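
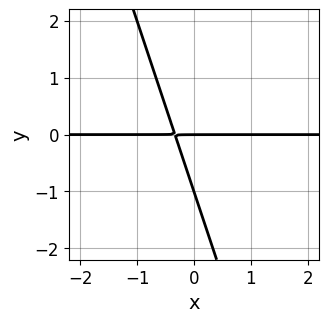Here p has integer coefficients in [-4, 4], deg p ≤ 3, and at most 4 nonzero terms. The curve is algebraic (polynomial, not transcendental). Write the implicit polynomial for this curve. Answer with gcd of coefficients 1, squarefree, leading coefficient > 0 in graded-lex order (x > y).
First, deg p = 2. The shape is more complex than any degree-1 curve.
Then, against the integer gridlines: the visible x-axis segment lies entirely on the curve; among the integer gridlines, it crosses the y-axis at y ∈ {-1, 0}.
Finally, solving for integer coefficients yields p as stated.

3*x*y + y^2 + y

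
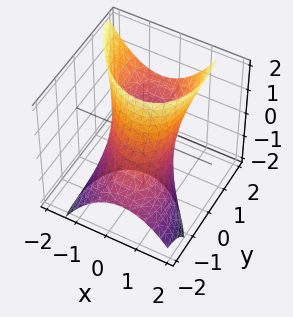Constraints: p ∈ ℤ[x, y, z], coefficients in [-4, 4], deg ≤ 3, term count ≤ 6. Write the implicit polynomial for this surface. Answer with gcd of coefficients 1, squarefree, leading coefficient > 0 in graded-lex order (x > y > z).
First, deg p = 2. No degree-1 surface has this shape.
Then, against the integer gridlines: among the integer gridlines, it crosses the x-axis at x ∈ {-1, 1}; no z-intercept at any integer in the box.
Finally, together with the visible shape, these determine p as stated.

2*x^2 + x*y + y^2 - 2*y*z - 2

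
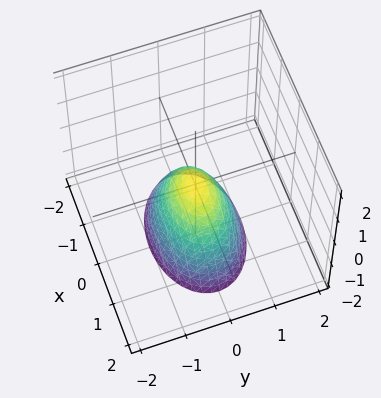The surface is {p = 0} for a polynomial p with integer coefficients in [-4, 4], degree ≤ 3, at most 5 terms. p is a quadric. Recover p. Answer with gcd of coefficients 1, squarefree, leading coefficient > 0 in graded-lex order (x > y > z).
The degree is 2 — a single bowl opening along one axis; a quadric.
Symmetries: the x ↦ −x reflection is a symmetry, so x appears only in even powers; the y ↦ −y reflection is a symmetry, so y appears only in even powers.
From the visible intercepts: one y-axis crossing is at y = 0; it crosses the x-axis at the gridline x = 0; it meets the z-axis at z = 0 (among the integer gridlines).
Putting this together gives p.

x^2 + 2*y^2 + z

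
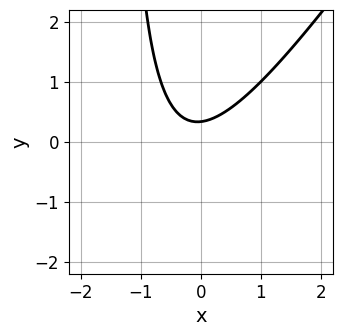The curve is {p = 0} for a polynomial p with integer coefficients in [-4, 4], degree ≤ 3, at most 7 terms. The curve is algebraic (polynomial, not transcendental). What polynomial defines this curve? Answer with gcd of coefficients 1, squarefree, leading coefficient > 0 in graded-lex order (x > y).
3*x^2 - 2*x*y + x - 3*y + 1

The degree is 2 — a generic line meets the curve in up to 2 points.
Checking where it meets the axes: no x-intercept at any integer in the box.
Solving for integer coefficients yields p as stated.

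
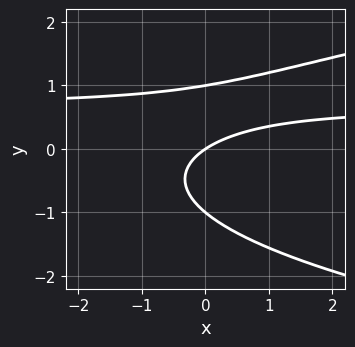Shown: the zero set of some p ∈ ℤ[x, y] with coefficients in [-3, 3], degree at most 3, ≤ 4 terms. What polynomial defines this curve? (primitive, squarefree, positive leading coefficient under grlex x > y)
3*y^3 - 3*x*y + 2*x - 3*y

(a) Degree: the shape is more complex than any degree-2 curve, so deg p = 3.
(b) Reading off the gridlines: one x-axis crossing is at x = 0; the y-axis gridline crossings are at y ∈ {-1, 0, 1}.
(c) Matching integer coefficients to the picture gives p.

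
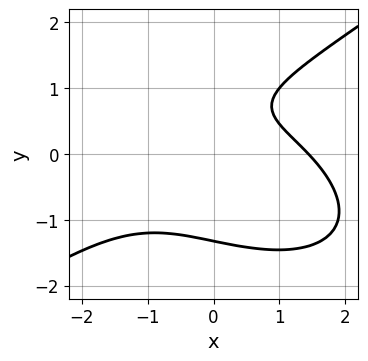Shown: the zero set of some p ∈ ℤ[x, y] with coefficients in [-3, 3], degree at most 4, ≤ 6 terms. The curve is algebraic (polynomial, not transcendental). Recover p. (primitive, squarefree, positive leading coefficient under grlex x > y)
x^3 - 3*y^3 + 2*x*y + 3*y - 3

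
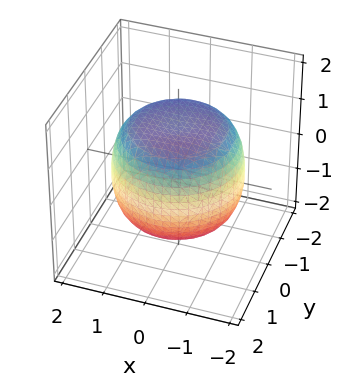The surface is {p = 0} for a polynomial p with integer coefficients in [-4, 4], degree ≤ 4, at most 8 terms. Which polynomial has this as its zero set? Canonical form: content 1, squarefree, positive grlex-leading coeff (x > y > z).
The degree is 4 — no degree-3 surface has this shape.
By symmetry, the surface is invariant under rotation about z: p = q(x² + y², z).
From the visible intercepts: a circular section at z = 0 has radius between 1 and 2.
Together with the visible shape, these determine p as stated.

x^4 + 2*x^2*y^2 + y^4 - x^2 - y^2 + 2*z^2 - 3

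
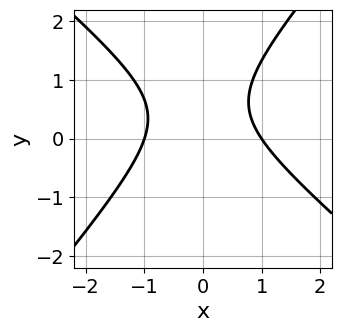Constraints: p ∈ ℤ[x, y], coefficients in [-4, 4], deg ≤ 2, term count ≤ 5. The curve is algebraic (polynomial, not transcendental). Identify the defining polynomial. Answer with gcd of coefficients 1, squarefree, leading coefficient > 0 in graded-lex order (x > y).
3*x^2 + x*y - 3*y^2 + 3*y - 3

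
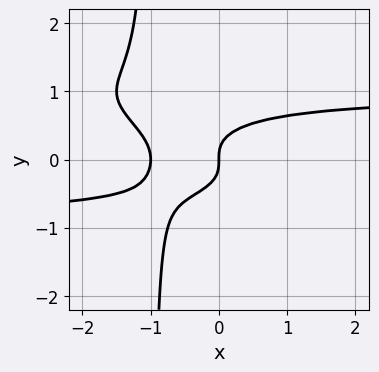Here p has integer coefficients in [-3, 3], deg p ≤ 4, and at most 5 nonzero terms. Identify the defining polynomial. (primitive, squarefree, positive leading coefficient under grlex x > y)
x^2*y^2 + 3*x*y^3 + 3*y^3 - x^2 - x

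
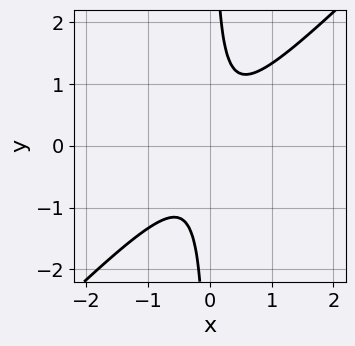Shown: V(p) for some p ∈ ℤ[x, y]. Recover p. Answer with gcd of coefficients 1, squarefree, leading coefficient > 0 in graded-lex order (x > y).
Degree: no degree-1 curve has this shape, so deg p = 2.
From the axis intercepts and sections: no y-intercept at any integer in the box; no x-intercept at any integer in the box.
Together with the visible shape, these determine p as stated.

3*x^2 - 3*x*y + 1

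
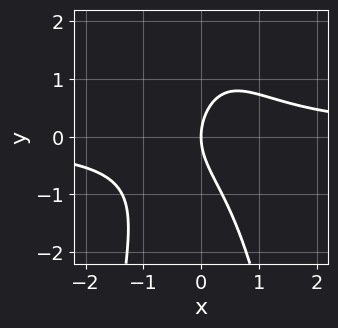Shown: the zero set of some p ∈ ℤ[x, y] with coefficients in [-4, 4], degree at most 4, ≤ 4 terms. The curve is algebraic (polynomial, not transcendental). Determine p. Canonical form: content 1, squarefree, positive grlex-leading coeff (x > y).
2*x^2*y + y^2 - 2*x

(a) Degree: no degree-2 curve has this shape, so deg p = 3.
(b) Checking where it meets the axes: one y-axis crossing is at y = 0; it meets the x-axis at x = 0 (among the integer gridlines).
(c) Together with the visible shape, these determine p as stated.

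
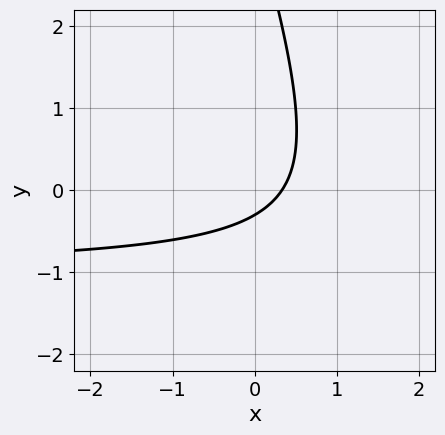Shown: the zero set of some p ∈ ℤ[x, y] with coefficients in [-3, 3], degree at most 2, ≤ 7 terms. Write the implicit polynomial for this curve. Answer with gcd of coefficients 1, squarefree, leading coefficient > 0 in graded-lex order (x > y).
3*x*y + y^2 + 3*x - 3*y - 1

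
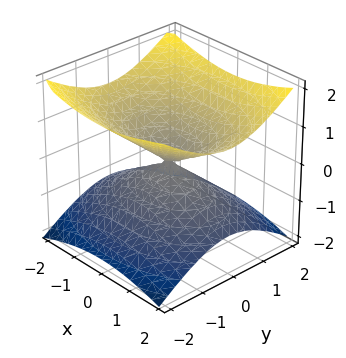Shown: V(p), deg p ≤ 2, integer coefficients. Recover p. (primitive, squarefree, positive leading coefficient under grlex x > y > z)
The degree is 2 — two nappes meeting at a single point; a quadric.
Symmetries: mirror symmetry y ↦ −y ⇒ only even powers of y; the x ↦ −x reflection is a symmetry, so x appears only in even powers; mirror symmetry z ↦ −z ⇒ only even powers of z.
From the axis intercepts and sections: it crosses the y-axis at the gridline y = 0; one z-axis crossing is at z = 0.
Matching integer coefficients to the picture gives p.

x^2 + 2*y^2 - 3*z^2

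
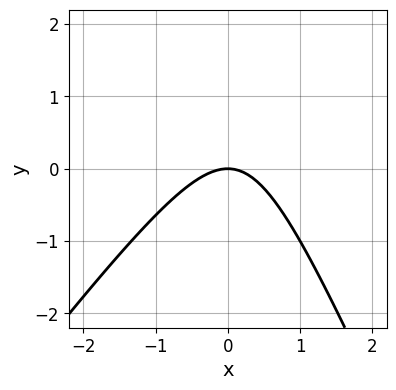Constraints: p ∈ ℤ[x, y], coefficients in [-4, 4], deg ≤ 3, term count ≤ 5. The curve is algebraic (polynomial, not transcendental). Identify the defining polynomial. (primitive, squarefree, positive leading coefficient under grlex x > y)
3*x^2 - x*y - y^2 + 3*y

1. deg p = 2.
2. Checking where it meets the axes: it meets the x-axis at x = 0 (among the integer gridlines); one y-axis crossing is at y = 0.
3. Assembling these constraints gives the stated polynomial.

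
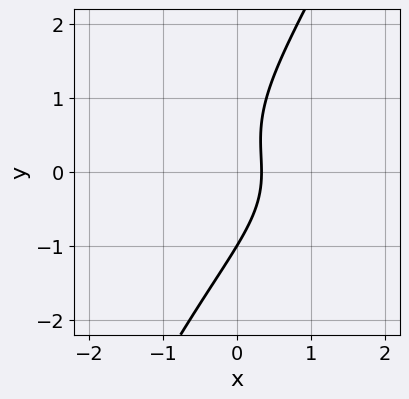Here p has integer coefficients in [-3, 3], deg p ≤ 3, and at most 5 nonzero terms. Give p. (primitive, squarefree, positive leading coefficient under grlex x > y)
2*x*y^2 - y^3 + 3*x - 1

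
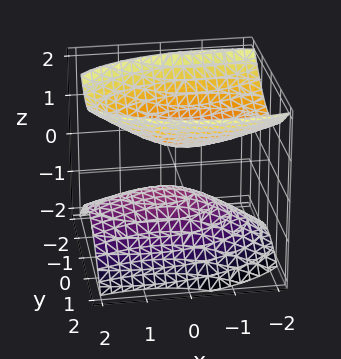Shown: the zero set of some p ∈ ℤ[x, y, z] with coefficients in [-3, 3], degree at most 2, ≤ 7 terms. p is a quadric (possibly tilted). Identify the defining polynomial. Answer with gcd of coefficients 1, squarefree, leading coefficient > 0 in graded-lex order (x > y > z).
x^2 + x*z + 3*y^2 - 3*z^2 + 1

1. I count 2 distinct pieces. They look like related sheets of one shape, so recover p as a whole.
2. deg p = 2. No degree-1 surface has this shape.
3. From the visible intercepts: no y-intercept at any integer in the box; it misses every integer gridline on the x-axis.
4. Fitting integer coefficients to these (and the overall shape) gives p.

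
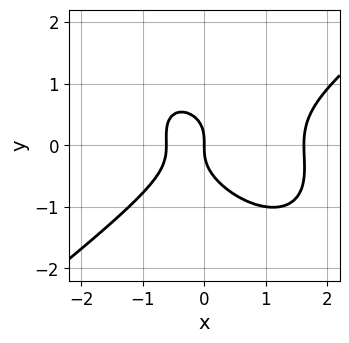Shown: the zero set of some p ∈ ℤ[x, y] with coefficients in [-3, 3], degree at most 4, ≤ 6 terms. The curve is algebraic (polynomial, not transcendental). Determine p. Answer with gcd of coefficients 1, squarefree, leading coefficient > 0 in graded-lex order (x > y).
2*x^3 - x*y^2 - 3*y^3 - 2*x^2 - 2*x

1. Degree: a generic line meets the curve in up to 3 points, so deg p = 3.
2. Reading off the gridlines: it meets the x-axis at x = 0 (among the integer gridlines); it meets the y-axis at y = 0 (among the integer gridlines).
3. Fitting integer coefficients to these (and the overall shape) gives p.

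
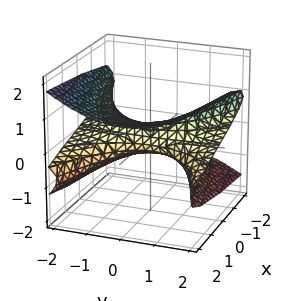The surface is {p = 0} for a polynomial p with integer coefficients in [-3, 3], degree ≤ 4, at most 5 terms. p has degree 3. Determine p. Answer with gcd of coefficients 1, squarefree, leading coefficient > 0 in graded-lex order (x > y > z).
First, degree: no degree-2 surface has this shape, so deg p = 3.
Next, against the integer gridlines: every point of the y-axis in the box is on the surface; it meets the x-axis at x = 0 (among the integer gridlines).
Finally, the integer polynomial consistent with all of this is the stated p.

y^2*z - 2*z^3 + x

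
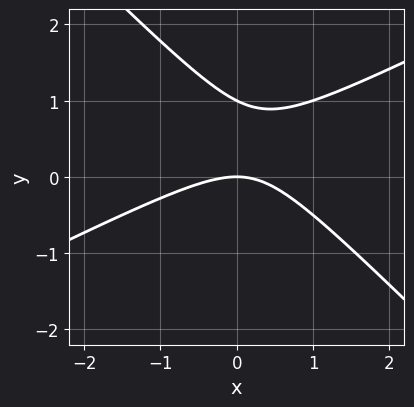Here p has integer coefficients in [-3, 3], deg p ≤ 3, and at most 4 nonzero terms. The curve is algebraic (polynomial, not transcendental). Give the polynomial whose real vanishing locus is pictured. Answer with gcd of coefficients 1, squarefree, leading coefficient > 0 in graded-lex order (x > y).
x^2 - x*y - 2*y^2 + 2*y

(a) Degree: the shape is more complex than any degree-1 curve, so deg p = 2.
(b) Reading off the gridlines: one x-axis crossing is at x = 0; among the integer gridlines, it crosses the y-axis at y ∈ {0, 1}.
(c) Putting this together gives p.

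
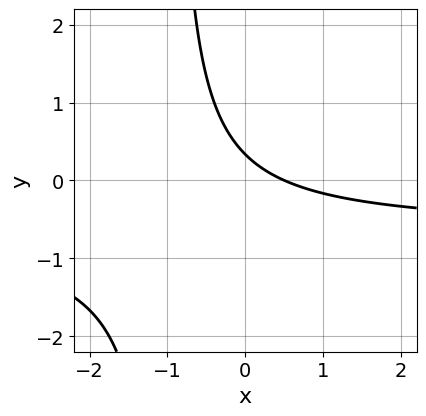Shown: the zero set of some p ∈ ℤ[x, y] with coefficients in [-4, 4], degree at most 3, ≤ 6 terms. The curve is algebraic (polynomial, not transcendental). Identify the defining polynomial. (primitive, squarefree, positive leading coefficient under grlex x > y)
1. The degree is 2 — the shape is more complex than any degree-1 curve.
2. Matching integer coefficients to the picture gives p.

3*x*y + 2*x + 3*y - 1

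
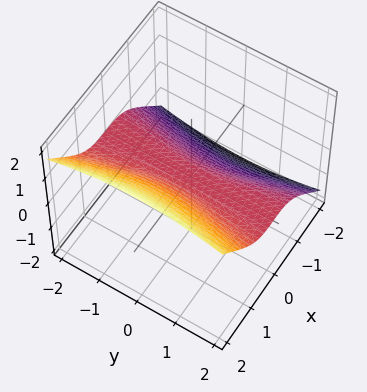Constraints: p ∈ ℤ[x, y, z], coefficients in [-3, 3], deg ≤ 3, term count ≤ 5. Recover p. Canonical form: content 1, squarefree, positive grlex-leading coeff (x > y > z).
First, degree: a generic line meets the surface in up to 3 points, so deg p = 3.
Then, against the integer gridlines: it meets the z-axis at z = 0 (among the integer gridlines); one x-axis crossing is at x = 0.
Finally, putting this together gives p. Check: (0, 1, 0) on the y-axis lies on the surface, and p(0, 1, 0) = 0. ✓

3*x^3 - 2*x^2*z - y^2*z - z^3 - z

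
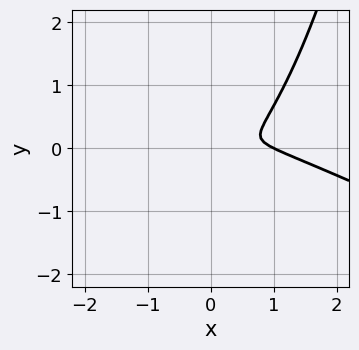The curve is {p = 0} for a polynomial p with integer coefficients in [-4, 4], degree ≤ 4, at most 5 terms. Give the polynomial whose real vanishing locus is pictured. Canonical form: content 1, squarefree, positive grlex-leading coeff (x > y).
x^3 + 2*x^2*y - x^2 - 3*y^2

1. The degree is 3 — a generic line meets the curve in up to 3 points.
2. From the axis intercepts and sections: it crosses the x-axis at the gridline x = 1.
3. The integer polynomial consistent with all of this is the stated p.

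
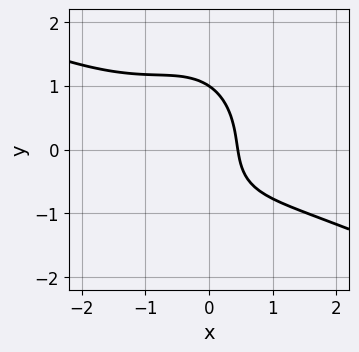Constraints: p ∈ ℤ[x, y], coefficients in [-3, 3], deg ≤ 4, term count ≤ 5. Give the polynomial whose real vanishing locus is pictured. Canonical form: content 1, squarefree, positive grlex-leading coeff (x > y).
First, degree: the shape is more complex than any degree-2 curve, so deg p = 3.
Then, from the visible intercepts: one y-axis crossing is at y = 1.
Finally, fitting integer coefficients to these (and the overall shape) gives p.

x^3 + 2*x^2*y + y^3 + 2*x - 1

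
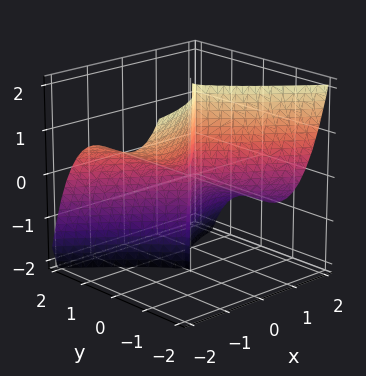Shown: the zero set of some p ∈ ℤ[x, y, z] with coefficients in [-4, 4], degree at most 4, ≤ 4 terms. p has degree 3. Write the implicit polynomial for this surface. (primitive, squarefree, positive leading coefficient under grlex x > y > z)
x^3 + 2*x^2*z + 3*y^3

(a) The degree is 3 — no degree-2 surface has this shape.
(b) From the visible intercepts: it crosses the y-axis at the gridline y = 0; it meets the x-axis at x = 0 (among the integer gridlines); every point of the z-axis in the box is on the surface.
(c) Together with the visible shape, these determine p as stated.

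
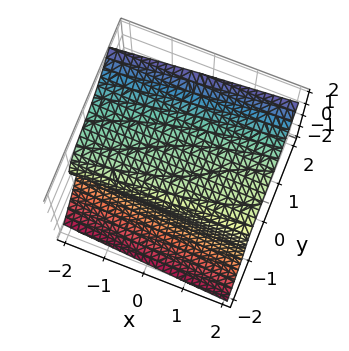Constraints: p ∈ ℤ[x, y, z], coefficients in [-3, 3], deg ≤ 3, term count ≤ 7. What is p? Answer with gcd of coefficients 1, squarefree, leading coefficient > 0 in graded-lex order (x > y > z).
2*y^3 + 2*y*z^2 - 3*z^3 - x*z + 2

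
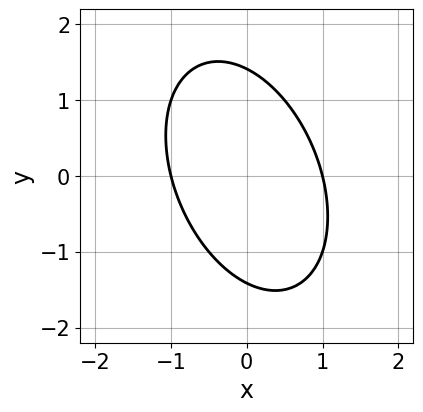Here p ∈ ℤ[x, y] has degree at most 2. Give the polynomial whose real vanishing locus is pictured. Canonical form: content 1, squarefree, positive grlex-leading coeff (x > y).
(a) Degree: no degree-1 curve has this shape, so deg p = 2.
(b) Against the integer gridlines: among the integer gridlines, it crosses the x-axis at x ∈ {-1, 1}.
(c) Together with the visible shape, these determine p as stated.

2*x^2 + x*y + y^2 - 2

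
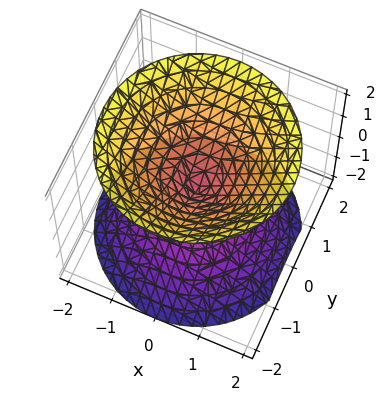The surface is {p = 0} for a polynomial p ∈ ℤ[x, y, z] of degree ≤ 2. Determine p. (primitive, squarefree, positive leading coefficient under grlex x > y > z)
x^2 + y^2 - z^2

(a) The picture has 2 separate pieces. Treating them together as one polynomial.
(b) The degree is 2 — a double cone through the origin; a quadric.
(c) Symmetry: every cross-section ⟂ z is a circle, so x, y appear only via x² + y²; it's symmetric under z → −z, forcing even powers of z.
(d) Against the integer gridlines: it meets the y-axis at y = 0 (among the integer gridlines); one x-axis crossing is at x = 0; one z-axis crossing is at z = 0; a circular section at z = -1 has radius exactly 1.
(e) Assembling these constraints gives the stated polynomial.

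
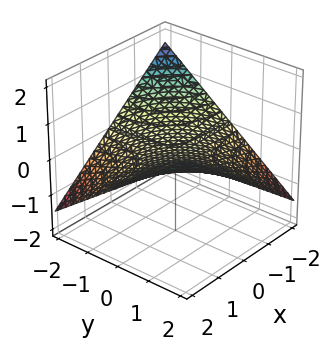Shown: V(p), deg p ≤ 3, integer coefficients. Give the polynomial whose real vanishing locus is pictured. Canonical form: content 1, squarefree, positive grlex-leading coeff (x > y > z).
x*y - 3*z

First, the degree is 2 — a saddle surface; a quadric.
Next, observable constraints: every point of the x-axis in the box is on the surface; the visible y-axis segment lies entirely on the surface; it crosses the z-axis at the gridline z = 0.
Finally, fitting integer coefficients to these (and the overall shape) gives p.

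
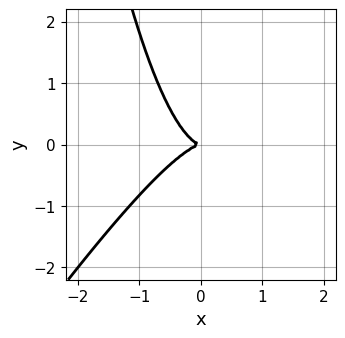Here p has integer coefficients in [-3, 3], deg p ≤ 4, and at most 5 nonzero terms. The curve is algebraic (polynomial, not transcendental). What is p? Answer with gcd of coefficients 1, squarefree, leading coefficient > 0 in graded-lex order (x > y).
The degree is 3 — no degree-2 curve has this shape.
Reading off the gridlines: it crosses the x-axis at the gridline x = 0; it crosses the y-axis at the gridline y = 0.
Assembling these constraints gives the stated polynomial.

3*x^3 - 2*x^2*y + 2*y^2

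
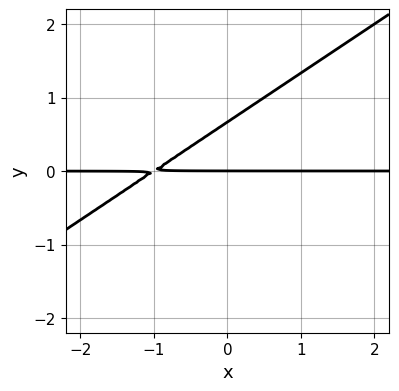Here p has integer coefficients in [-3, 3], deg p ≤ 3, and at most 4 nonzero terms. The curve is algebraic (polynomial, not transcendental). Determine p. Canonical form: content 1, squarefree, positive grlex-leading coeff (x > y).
2*x*y - 3*y^2 + 2*y

(a) deg p = 2. The shape is more complex than any degree-1 curve.
(b) Against the integer gridlines: the visible x-axis segment lies entirely on the curve; one y-axis crossing is at y = 0.
(c) Assembling these constraints gives the stated polynomial.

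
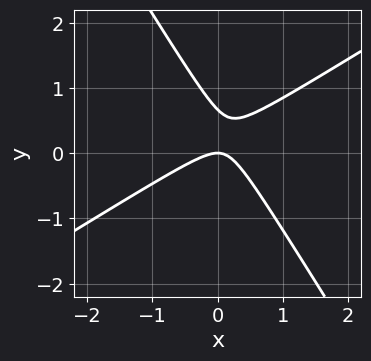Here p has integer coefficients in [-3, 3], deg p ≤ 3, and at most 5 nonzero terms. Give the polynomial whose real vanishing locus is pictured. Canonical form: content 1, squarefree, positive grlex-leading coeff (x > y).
3*x^2 - 3*x*y - 3*y^2 + 2*y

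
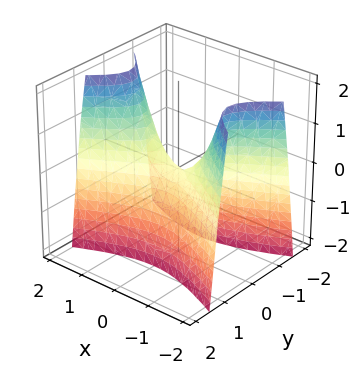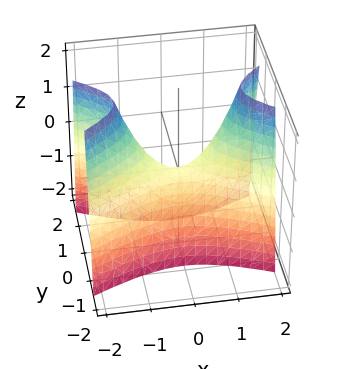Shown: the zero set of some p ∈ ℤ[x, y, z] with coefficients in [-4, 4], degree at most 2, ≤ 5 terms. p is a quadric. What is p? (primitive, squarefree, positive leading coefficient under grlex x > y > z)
x^2 - 3*y^2 - z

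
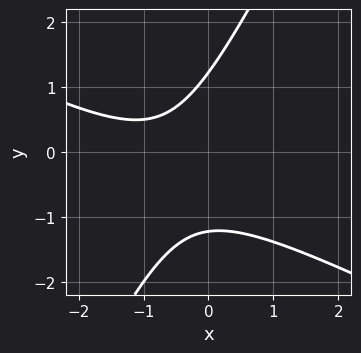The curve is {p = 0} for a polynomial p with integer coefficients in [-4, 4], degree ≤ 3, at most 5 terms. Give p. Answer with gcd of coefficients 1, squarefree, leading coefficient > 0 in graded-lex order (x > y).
(a) Degree: a generic line meets the curve in up to 2 points, so deg p = 2.
(b) Checking where it meets the axes: the curve avoids every integer x-axis point in the box.
(c) Fitting integer coefficients to these (and the overall shape) gives p.

2*x^2 + 3*x*y - 2*y^2 + 3*x + 3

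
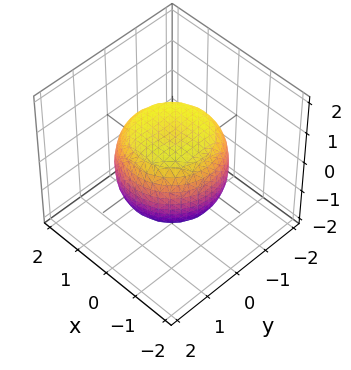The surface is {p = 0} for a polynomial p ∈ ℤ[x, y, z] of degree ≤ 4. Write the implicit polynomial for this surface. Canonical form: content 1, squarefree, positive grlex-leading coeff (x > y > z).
First, degree: the shape is more complex than any degree-3 surface, so deg p = 4.
Next, symmetries: the z-axis is an axis of rotation, so x and y enter only as x² + y².
Next, against the integer gridlines: a circular section at z = 0 has radius between 1 and 2; among the integer gridlines, it crosses the z-axis at z ∈ {-1, 1}.
Finally, matching integer coefficients to the picture gives p.

2*x^4 + 4*x^2*y^2 + 2*y^4 - 2*x^2 - 2*y^2 + 3*z^2 - 3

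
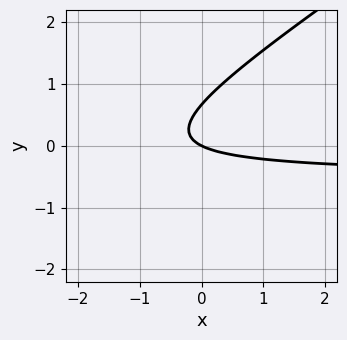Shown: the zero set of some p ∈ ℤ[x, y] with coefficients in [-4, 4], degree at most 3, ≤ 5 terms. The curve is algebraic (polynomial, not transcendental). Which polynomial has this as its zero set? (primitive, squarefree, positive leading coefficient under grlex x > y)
2*x*y - 3*y^2 + x + 2*y

(a) The degree is 2 — a generic line meets the curve in up to 2 points.
(b) Checking where it meets the axes: it crosses the x-axis at the gridline x = 0; one y-axis crossing is at y = 0.
(c) Together with the visible shape, these determine p as stated.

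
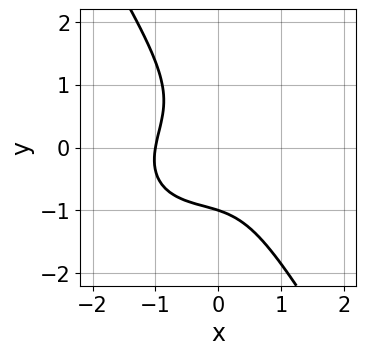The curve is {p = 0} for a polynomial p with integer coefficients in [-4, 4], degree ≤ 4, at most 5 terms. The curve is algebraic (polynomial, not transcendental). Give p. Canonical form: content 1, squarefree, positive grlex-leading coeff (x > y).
2*x^3 - x^2*y + 2*x*y^2 + 2*y^3 + 2

1. Degree: no degree-2 curve has this shape, so deg p = 3.
2. Against the integer gridlines: it meets the x-axis at x = -1 (among the integer gridlines); it crosses the y-axis at the gridline y = -1.
3. Fitting integer coefficients to these (and the overall shape) gives p.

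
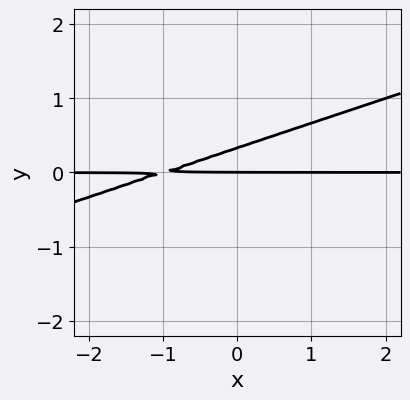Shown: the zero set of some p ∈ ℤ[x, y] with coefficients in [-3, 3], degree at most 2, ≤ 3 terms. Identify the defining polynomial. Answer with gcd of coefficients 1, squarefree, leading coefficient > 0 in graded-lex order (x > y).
First, the degree is 2 — a generic line meets the curve in up to 2 points.
Then, from the axis intercepts and sections: one y-axis crossing is at y = 0; the visible x-axis segment lies entirely on the curve.
Finally, these observations pin down the coefficients.

x*y - 3*y^2 + y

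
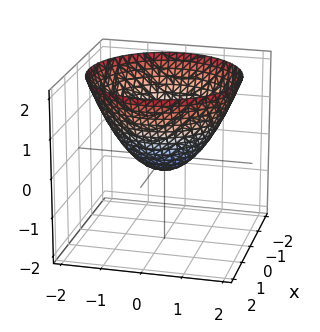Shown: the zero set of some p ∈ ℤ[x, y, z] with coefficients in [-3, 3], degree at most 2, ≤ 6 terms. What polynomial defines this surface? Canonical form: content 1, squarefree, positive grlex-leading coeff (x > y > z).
First, degree: no degree-1 surface has this shape, so deg p = 2.
Next, symmetries: rotational symmetry about the z-axis ⇒ p depends on x, y only through x² + y².
Then, checking where it meets the axes: a circular section at z = 0 has radius between 0 and 1.
Finally, these observations pin down the coefficients.

2*x^2 + 2*y^2 - 3*z - 1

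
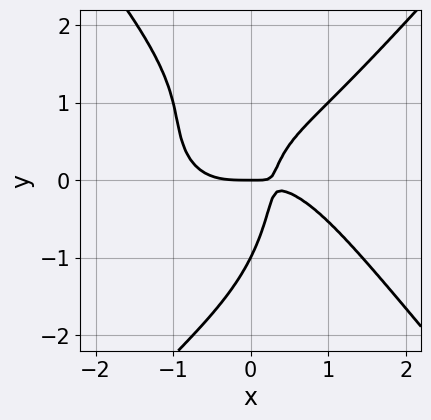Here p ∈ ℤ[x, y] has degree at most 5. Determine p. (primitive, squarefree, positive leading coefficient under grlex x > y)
2*x^4 - y^4 - 3*x*y^2 + 3*x*y - y

deg p = 4. The shape is more complex than any degree-3 curve.
From the axis intercepts and sections: the y-axis gridline crossings are at y ∈ {-1, 0}; one x-axis crossing is at x = 0.
These observations pin down the coefficients.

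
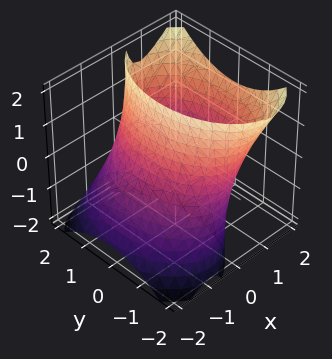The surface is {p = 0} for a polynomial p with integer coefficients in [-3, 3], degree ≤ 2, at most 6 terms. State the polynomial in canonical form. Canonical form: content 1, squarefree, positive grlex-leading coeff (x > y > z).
1. The degree is 2 — no degree-1 surface has this shape.
2. Reading off the gridlines: it misses every integer gridline on the z-axis.
3. Putting this together gives p.

2*x^2 - 2*x*z + y^2 - 3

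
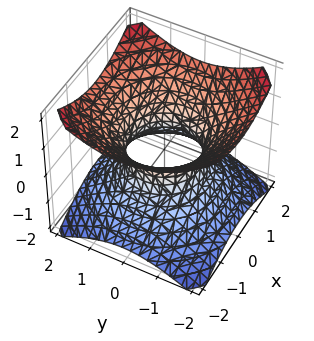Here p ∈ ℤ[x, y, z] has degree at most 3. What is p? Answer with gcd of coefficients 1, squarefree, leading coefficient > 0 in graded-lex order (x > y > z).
(a) The degree is 2 — an hourglass — one-sheet hyperboloid; a quadric.
(b) Symmetries: mirror symmetry z ↦ −z ⇒ only even powers of z; the surface is invariant under rotation about z: p = q(x² + y², z).
(c) Observable constraints: the x-axis gridline crossings are at x ∈ {-1, 1}; the surface avoids every integer z-axis point in the box; the y-axis gridline crossings are at y ∈ {-1, 1}; a circular section at z = 1 has radius between 1 and 2.
(d) Together with the visible shape, these determine p as stated.

2*x^2 + 2*y^2 - 3*z^2 - 2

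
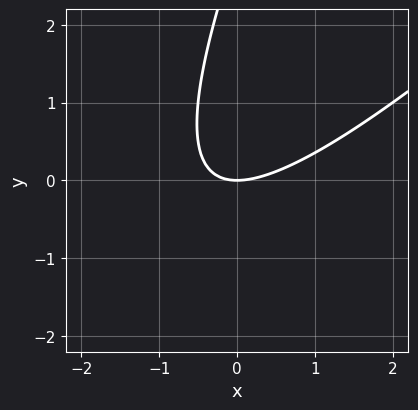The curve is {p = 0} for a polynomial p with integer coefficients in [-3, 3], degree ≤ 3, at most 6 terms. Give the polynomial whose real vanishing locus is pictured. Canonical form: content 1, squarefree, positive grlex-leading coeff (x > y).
2*x^2 - 3*x*y + y^2 - 3*y

deg p = 2. A generic line meets the curve in up to 2 points.
Against the integer gridlines: it meets the x-axis at x = 0 (among the integer gridlines); one y-axis crossing is at y = 0.
These observations pin down the coefficients.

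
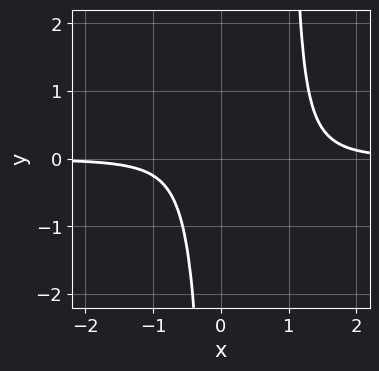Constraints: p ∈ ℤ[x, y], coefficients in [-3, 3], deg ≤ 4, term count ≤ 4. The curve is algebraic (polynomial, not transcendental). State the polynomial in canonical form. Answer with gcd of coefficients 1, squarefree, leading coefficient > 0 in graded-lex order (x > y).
Degree: no degree-3 curve has this shape, so deg p = 4.
From the axis intercepts and sections: the curve avoids every integer y-axis point in the box; it misses every integer gridline on the x-axis.
Assembling these constraints gives the stated polynomial.

2*x^3*y - 2*x^2*y - 1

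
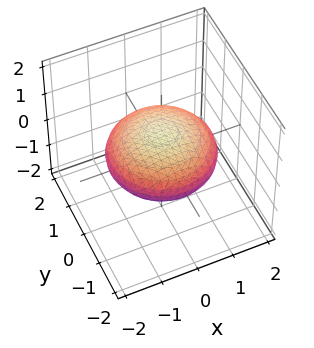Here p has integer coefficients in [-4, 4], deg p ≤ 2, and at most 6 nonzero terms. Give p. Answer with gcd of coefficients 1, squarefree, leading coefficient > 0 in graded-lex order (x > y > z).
(a) Degree: bounded and convex; a quadric, so deg p = 2.
(b) Symmetries: the surface is invariant under rotation about z: p = q(x² + y², z); the z ↦ −z reflection is a symmetry, so z appears only in even powers.
(c) Against the integer gridlines: a circular section at z = 0 has radius between 1 and 2.
(d) Fitting integer coefficients to these (and the overall shape) gives p.

x^2 + y^2 + 3*z^2 - 2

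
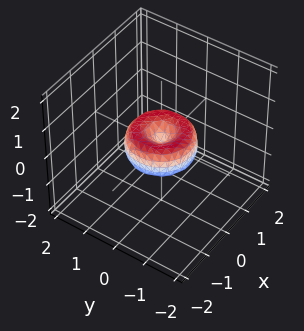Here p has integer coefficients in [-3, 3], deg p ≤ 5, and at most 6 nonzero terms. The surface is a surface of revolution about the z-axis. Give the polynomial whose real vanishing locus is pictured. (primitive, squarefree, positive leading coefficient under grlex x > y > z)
x^4 + 2*x^2*y^2 + y^4 - x^2 - y^2 + z^2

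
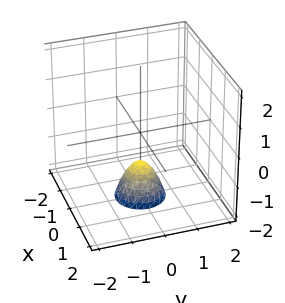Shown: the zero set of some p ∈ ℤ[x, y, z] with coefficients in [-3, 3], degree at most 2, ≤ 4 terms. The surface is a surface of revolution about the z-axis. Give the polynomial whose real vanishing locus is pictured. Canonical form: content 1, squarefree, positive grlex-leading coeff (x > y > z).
2*x^2 + 2*y^2 + z + 1

Degree: the shape is more complex than any degree-1 surface, so deg p = 2.
Symmetries: every cross-section ⟂ z is a circle, so x, y appear only via x² + y².
From the visible intercepts: the surface avoids every integer x-axis point in the box; the surface avoids every integer y-axis point in the box; a circular section at z = -2 has radius between 0 and 1; it crosses the z-axis at the gridline z = -1.
Matching integer coefficients to the picture gives p.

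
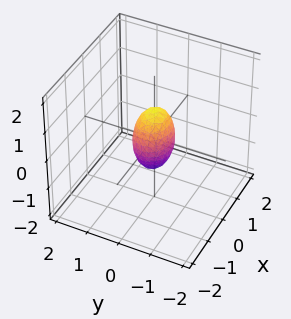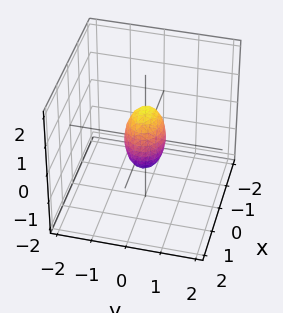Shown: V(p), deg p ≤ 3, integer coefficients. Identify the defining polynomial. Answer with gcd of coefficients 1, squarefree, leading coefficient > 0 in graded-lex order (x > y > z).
First, the degree is 2 — bounded and convex; a quadric.
Next, symmetries: mirror symmetry y ↦ −y ⇒ only even powers of y; it's symmetric under z → −z, forcing even powers of z; it's symmetric under x → −x, forcing even powers of x.
Next, from the axis intercepts and sections: the z-axis gridline crossings are at z ∈ {-1, 1}.
Finally, fitting integer coefficients to these (and the overall shape) gives p.

2*x^2 + 3*y^2 + z^2 - 1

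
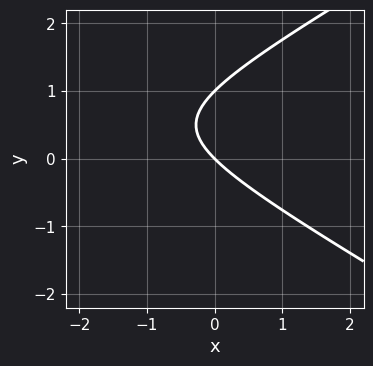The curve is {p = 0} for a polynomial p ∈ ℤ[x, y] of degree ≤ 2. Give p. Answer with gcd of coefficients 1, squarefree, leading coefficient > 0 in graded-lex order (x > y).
x^2 - 3*y^2 + 3*x + 3*y

The degree is 2 — the shape is more complex than any degree-1 curve.
From the visible intercepts: one x-axis crossing is at x = 0; the y-axis gridline crossings are at y ∈ {0, 1}.
Solving for integer coefficients yields p as stated.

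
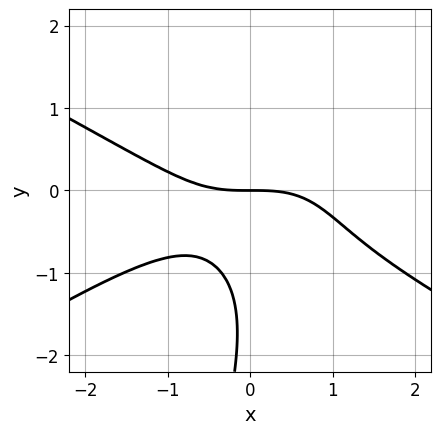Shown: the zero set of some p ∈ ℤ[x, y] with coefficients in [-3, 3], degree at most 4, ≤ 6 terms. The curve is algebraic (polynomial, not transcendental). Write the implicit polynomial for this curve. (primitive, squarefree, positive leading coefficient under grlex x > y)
x^3 - 3*x*y^2 + y^3 + 3*y^2 + 3*y

1. The degree is 3 — no degree-2 curve has this shape.
2. Observable constraints: one y-axis crossing is at y = 0; one x-axis crossing is at x = 0.
3. Putting this together gives p.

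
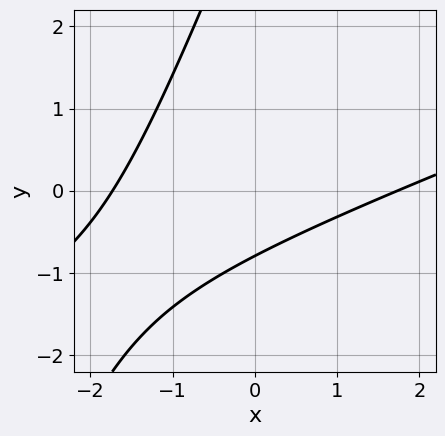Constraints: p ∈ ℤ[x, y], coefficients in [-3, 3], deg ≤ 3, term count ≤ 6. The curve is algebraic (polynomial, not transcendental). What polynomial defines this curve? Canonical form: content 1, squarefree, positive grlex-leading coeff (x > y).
x^2 - 3*x*y + y^2 - 3*y - 3

deg p = 2. No degree-1 curve has this shape.
Matching integer coefficients to the picture gives p.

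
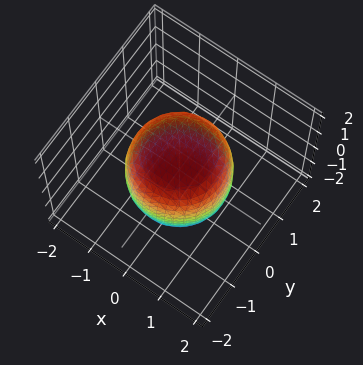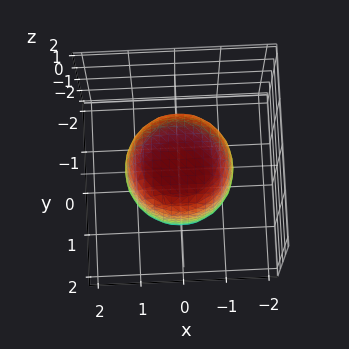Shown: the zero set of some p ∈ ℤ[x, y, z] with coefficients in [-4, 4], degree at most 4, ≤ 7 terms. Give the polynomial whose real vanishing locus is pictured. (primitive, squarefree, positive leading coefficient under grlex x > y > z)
deg p = 4. No degree-3 surface has this shape.
By symmetry, the z-axis is an axis of rotation, so x and y enter only as x² + y².
Reading off the gridlines: a circular section at z = -1 has radius exactly 1.
Together with the visible shape, these determine p as stated.

2*x^4 + 4*x^2*y^2 + 2*y^4 - x^2 - y^2 + 2*z^2 - 3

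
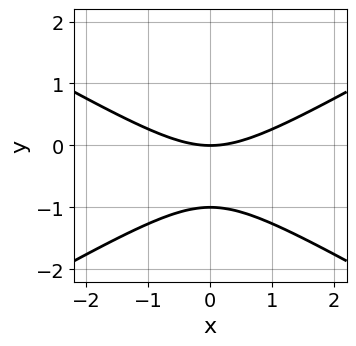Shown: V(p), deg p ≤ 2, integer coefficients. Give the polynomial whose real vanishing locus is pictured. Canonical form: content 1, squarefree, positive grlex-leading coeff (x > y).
x^2 - 3*y^2 - 3*y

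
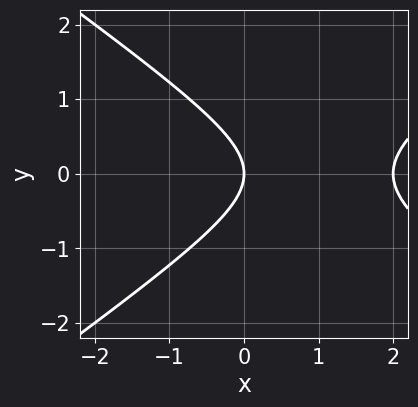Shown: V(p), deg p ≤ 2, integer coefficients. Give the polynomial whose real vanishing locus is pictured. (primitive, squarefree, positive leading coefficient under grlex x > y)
x^2 - 2*y^2 - 2*x

The degree is 2 — the shape is more complex than any degree-1 curve.
Symmetries: the y ↦ −y reflection is a symmetry, so y appears only in even powers.
Reading off the gridlines: the x-axis gridline crossings are at x ∈ {0, 2}; one y-axis crossing is at y = 0.
Matching integer coefficients to the picture gives p.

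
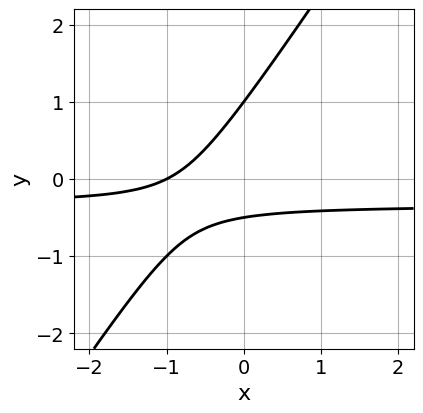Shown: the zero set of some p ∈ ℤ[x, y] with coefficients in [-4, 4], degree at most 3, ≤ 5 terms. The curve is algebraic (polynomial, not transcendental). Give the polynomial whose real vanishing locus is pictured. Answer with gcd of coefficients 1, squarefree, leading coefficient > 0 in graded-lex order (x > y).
3*x*y - 2*y^2 + x + y + 1

(a) Degree: a generic line meets the curve in up to 2 points, so deg p = 2.
(b) Checking where it meets the axes: one x-axis crossing is at x = -1; it meets the y-axis at y = 1 (among the integer gridlines).
(c) Solving for integer coefficients yields p as stated.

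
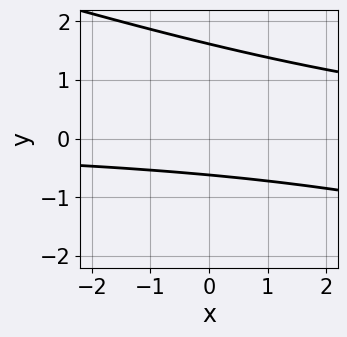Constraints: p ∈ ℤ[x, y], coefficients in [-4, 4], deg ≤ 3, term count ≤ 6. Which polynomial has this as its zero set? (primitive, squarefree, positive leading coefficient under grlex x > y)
x*y + 3*y^2 - 3*y - 3

Degree: no degree-1 curve has this shape, so deg p = 2.
Reading off the gridlines: no x-intercept at any integer in the box.
Matching integer coefficients to the picture gives p.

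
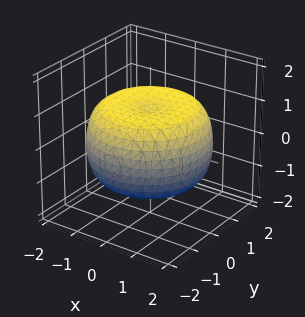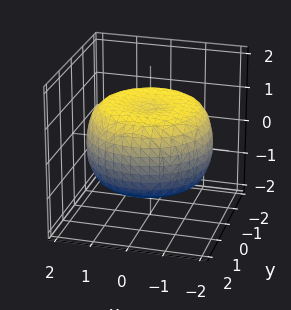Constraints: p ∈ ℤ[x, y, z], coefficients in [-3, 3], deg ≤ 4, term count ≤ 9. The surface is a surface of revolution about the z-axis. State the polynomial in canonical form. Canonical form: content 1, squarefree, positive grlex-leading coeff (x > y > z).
First, deg p = 4. No degree-3 surface has this shape.
Next, symmetries: every cross-section ⟂ z is a circle, so x, y appear only via x² + y².
Then, checking where it meets the axes: a circular section at z = 1 has radius between 1 and 2; among the integer gridlines, it crosses the z-axis at z ∈ {-1, 1}.
Finally, solving for integer coefficients yields p as stated.

x^4 + 2*x^2*y^2 + y^4 - 2*x^2 - 2*y^2 + 3*z^2 - 3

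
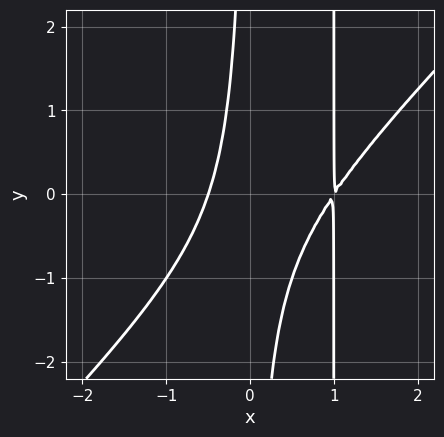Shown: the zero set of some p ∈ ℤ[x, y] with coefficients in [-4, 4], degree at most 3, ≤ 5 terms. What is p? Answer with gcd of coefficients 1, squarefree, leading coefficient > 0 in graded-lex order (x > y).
deg p = 3.
From the axis intercepts and sections: it meets the x-axis at x = 1 (among the integer gridlines); no y-intercept at any integer in the box.
Assembling these constraints gives the stated polynomial.

2*x^3 - 2*x^2*y - 3*x^2 + 2*x*y + 1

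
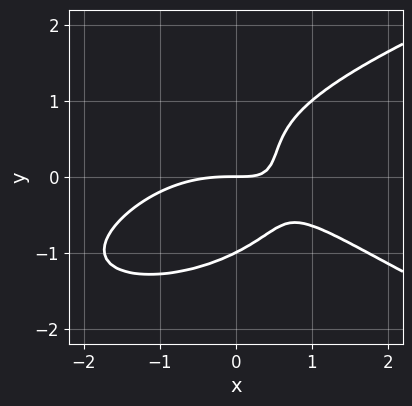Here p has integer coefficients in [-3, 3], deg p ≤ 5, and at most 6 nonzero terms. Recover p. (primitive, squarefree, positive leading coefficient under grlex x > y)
1. Degree: a generic line meets the curve in up to 4 points, so deg p = 4.
2. Observable constraints: among the integer gridlines, it crosses the y-axis at y ∈ {-1, 0}; it crosses the x-axis at the gridline x = 0.
3. Together with the visible shape, these determine p as stated.

2*y^4 - x^3 - 3*x*y + 2*y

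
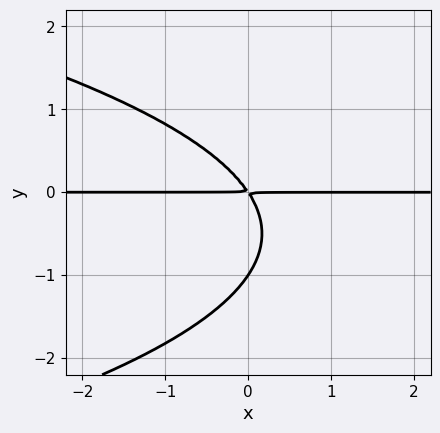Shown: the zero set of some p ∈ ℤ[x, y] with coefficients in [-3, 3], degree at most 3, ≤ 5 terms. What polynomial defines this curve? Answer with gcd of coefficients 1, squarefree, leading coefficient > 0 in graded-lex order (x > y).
2*y^3 + 3*x*y + 2*y^2

Degree: the shape is more complex than any degree-2 curve, so deg p = 3.
Checking where it meets the axes: the visible x-axis segment lies entirely on the curve; it crosses the y-axis at the gridline y = -1.
Matching integer coefficients to the picture gives p.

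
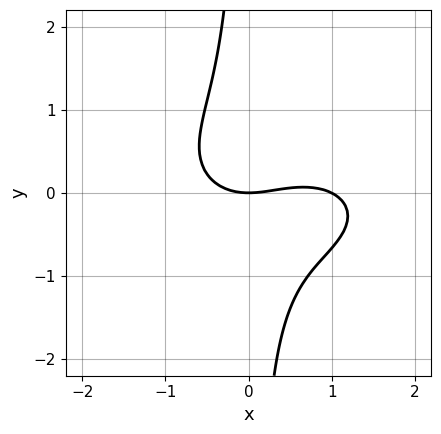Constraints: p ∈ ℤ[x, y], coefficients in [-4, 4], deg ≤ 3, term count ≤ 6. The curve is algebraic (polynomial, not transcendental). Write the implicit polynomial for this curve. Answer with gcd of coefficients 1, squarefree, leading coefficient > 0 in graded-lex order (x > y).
First, degree: the shape is more complex than any degree-2 curve, so deg p = 3.
Next, observable constraints: it meets the y-axis at y = 0 (among the integer gridlines); the x-axis gridline crossings are at x ∈ {0, 1}.
Finally, assembling these constraints gives the stated polynomial.

x^3 + 3*x*y^2 - x^2 + 2*y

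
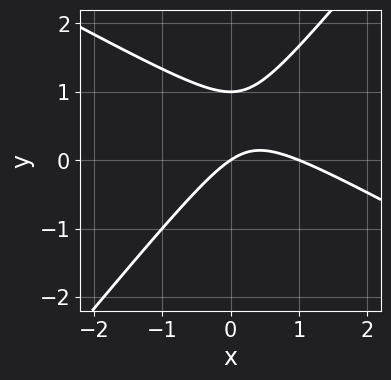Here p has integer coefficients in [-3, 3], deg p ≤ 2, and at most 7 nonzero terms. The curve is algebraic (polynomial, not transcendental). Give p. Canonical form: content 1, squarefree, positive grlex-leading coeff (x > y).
2*x^2 + 2*x*y - 3*y^2 - 2*x + 3*y

(a) deg p = 2. No degree-1 curve has this shape.
(b) From the visible intercepts: among the integer gridlines, it crosses the x-axis at x ∈ {0, 1}; the y-axis gridline crossings are at y ∈ {0, 1}.
(c) Solving for integer coefficients yields p as stated.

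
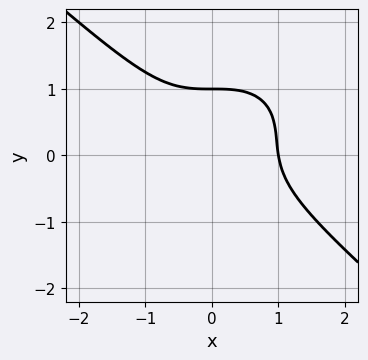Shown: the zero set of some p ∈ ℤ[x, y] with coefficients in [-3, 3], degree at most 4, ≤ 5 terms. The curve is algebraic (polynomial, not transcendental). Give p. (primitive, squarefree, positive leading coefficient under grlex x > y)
deg p = 3. The shape is more complex than any degree-2 curve.
From the visible intercepts: it meets the y-axis at y = 1 (among the integer gridlines); it meets the x-axis at x = 1 (among the integer gridlines).
Solving for integer coefficients yields p as stated.

2*x^3 + 3*y^3 - 2*y^2 + y - 2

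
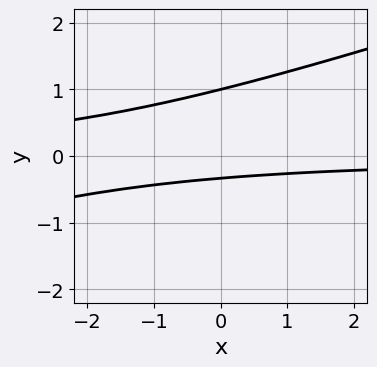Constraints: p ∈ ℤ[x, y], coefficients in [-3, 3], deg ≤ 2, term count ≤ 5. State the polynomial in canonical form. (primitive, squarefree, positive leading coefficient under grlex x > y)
1. The degree is 2 — a generic line meets the curve in up to 2 points.
2. Against the integer gridlines: it misses every integer gridline on the x-axis; one y-axis crossing is at y = 1.
3. Solving for integer coefficients yields p as stated.

x*y - 3*y^2 + 2*y + 1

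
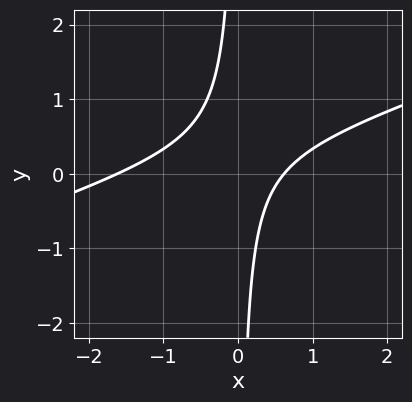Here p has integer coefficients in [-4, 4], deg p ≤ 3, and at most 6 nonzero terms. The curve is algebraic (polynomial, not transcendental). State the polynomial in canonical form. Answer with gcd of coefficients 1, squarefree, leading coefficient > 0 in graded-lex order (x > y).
x^2 - 3*x*y + x - 1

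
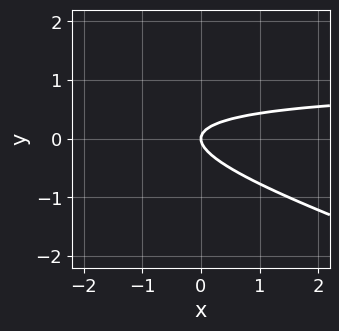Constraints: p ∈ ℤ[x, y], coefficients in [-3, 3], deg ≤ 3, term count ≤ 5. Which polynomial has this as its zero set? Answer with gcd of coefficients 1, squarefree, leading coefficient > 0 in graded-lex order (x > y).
x*y + 3*y^2 - x

(a) The degree is 2 — no degree-1 curve has this shape.
(b) Against the integer gridlines: one y-axis crossing is at y = 0; one x-axis crossing is at x = 0.
(c) These observations pin down the coefficients.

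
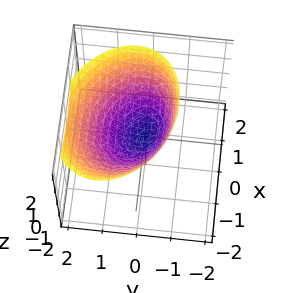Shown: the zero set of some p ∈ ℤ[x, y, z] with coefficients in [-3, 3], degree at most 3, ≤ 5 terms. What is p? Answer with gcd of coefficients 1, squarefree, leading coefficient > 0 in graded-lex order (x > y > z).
First, the degree is 2 — a generic line meets the surface in up to 2 points.
Next, observable constraints: it meets the z-axis at z = 0 (among the integer gridlines); it meets the x-axis at x = 0 (among the integer gridlines); it meets the y-axis at y = 0 (among the integer gridlines).
Finally, fitting integer coefficients to these (and the overall shape) gives p.

2*x^2 + x*y + 3*y^2 - 2*y*z - 3*z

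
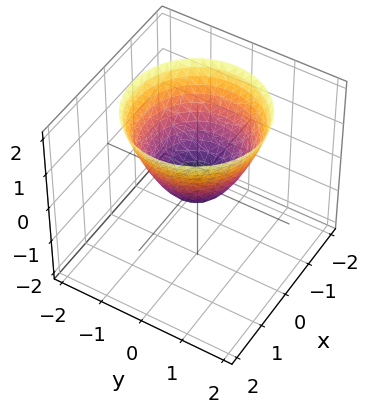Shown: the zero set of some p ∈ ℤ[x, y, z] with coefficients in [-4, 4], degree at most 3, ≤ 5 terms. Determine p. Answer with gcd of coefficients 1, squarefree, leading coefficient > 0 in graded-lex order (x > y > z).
The degree is 2 — the shape is more complex than any degree-1 surface.
Symmetry: the z-axis is an axis of rotation, so x and y enter only as x² + y².
Observable constraints: a circular section at z = 0 has radius between 0 and 1.
These observations pin down the coefficients.

3*x^2 + 3*y^2 - 3*z - 1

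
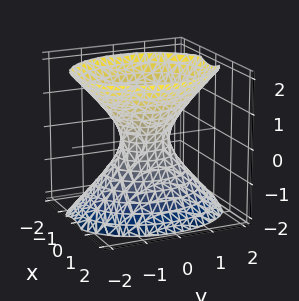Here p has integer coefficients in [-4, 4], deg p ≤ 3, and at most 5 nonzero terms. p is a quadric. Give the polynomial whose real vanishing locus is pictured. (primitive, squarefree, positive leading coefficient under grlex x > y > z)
3*x^2 + 2*y^2 - 2*z^2 - 1

deg p = 2. An hourglass — one-sheet hyperboloid; a quadric.
Symmetries: it's symmetric under y → −y, forcing even powers of y; mirror symmetry x ↦ −x ⇒ only even powers of x; mirror symmetry z ↦ −z ⇒ only even powers of z.
Observable constraints: no z-intercept at any integer in the box.
Together with the visible shape, these determine p as stated.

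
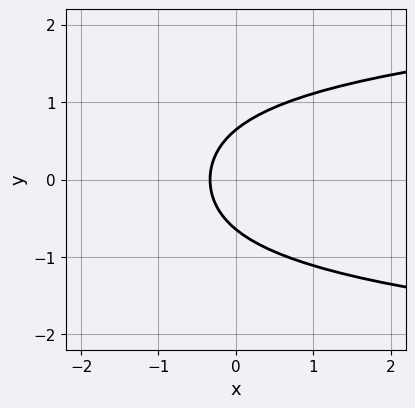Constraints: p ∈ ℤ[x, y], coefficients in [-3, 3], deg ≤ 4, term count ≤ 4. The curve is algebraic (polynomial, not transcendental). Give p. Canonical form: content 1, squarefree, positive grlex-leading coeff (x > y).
Degree: the shape is more complex than any degree-3 curve, so deg p = 4.
Symmetries: it's symmetric under y → −y, forcing even powers of y.
Matching integer coefficients to the picture gives p.

y^4 + 2*y^2 - 3*x - 1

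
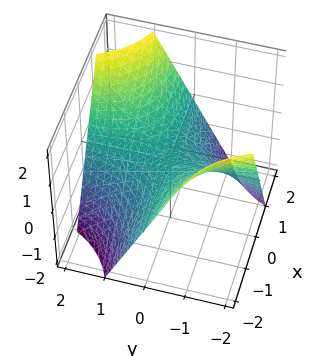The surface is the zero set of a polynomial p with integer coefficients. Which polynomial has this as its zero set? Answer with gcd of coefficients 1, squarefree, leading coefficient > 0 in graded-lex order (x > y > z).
First, degree: a hyperbolic paraboloid; a quadric, so deg p = 2.
Next, against the integer gridlines: one z-axis crossing is at z = 0; every point of the y-axis in the box is on the surface.
Finally, fitting integer coefficients to these (and the overall shape) gives p.

x*y - z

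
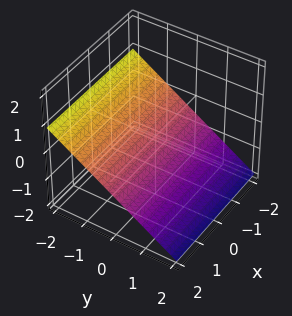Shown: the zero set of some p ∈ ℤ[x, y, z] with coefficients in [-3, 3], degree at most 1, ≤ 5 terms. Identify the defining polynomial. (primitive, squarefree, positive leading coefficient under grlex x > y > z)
1. deg p = 1. Every cross-section is a straight line — this is a plane.
2. Reading off the gridlines: it meets the y-axis at y = -1 (among the integer gridlines); it misses every integer gridline on the x-axis.
3. Matching integer coefficients to the picture gives p.

2*y + 3*z + 2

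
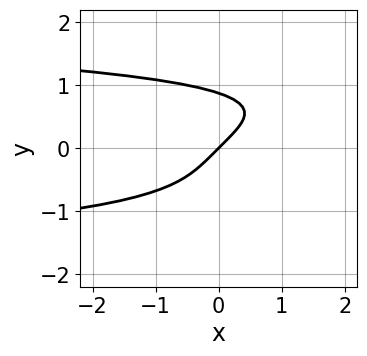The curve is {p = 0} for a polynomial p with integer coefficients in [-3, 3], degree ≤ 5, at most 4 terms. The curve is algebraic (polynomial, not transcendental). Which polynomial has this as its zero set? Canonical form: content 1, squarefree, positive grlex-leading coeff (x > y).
Degree: a generic line meets the curve in up to 4 points, so deg p = 4.
Reading off the gridlines: it meets the x-axis at x = 0 (among the integer gridlines); it crosses the y-axis at the gridline y = 0.
Fitting integer coefficients to these (and the overall shape) gives p.

3*y^4 + 2*x - 2*y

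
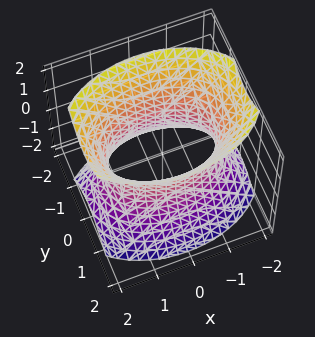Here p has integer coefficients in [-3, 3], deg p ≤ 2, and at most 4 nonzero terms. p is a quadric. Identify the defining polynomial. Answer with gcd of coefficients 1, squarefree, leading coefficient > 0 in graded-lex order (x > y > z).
1. The degree is 2 — one connected sheet with a waist; a quadric.
2. Symmetries: it's symmetric under x → −x, forcing even powers of x; the y ↦ −y reflection is a symmetry, so y appears only in even powers; the z ↦ −z reflection is a symmetry, so z appears only in even powers.
3. From the axis intercepts and sections: the surface avoids every integer z-axis point in the box; the y-axis gridline crossings are at y ∈ {-1, 1}.
4. Matching integer coefficients to the picture gives p.

x^2 + 2*y^2 - z^2 - 2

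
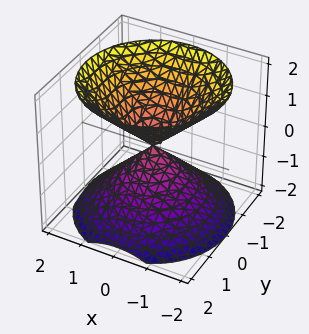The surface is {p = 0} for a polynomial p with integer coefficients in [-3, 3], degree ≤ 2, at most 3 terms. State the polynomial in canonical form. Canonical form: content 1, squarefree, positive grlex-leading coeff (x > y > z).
x^2 + y^2 - z^2

First, the picture has 2 separate pieces. They look like related sheets of one shape, so recover p as a whole.
Then, deg p = 2. A double cone through the origin; a quadric.
Next, symmetries: it's symmetric under z → −z, forcing even powers of z; rotational symmetry about the z-axis ⇒ p depends on x, y only through x² + y².
Then, from the axis intercepts and sections: one x-axis crossing is at x = 0; a circular section at z = 1 has radius exactly 1; one y-axis crossing is at y = 0.
Finally, these observations pin down the coefficients.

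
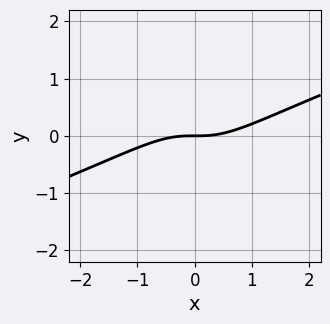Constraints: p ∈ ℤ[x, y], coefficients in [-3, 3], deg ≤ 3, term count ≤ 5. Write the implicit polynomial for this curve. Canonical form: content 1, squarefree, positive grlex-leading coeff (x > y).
x^3 - 3*x^2*y + x*y^2 - 2*y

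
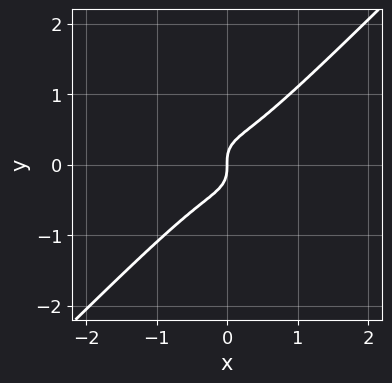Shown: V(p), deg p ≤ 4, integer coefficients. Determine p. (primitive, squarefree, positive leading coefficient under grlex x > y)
(a) The degree is 3 — the shape is more complex than any degree-2 curve.
(b) Observable constraints: it crosses the y-axis at the gridline y = 0; it crosses the x-axis at the gridline x = 0.
(c) These observations pin down the coefficients.

3*x^3 - 3*y^3 + x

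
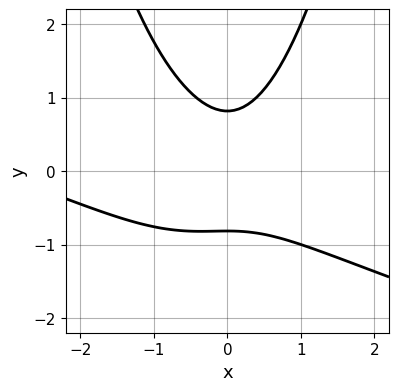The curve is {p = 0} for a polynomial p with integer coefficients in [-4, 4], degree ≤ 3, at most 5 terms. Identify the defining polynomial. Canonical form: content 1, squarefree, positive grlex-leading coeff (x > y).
(a) Degree: a generic line meets the curve in up to 3 points, so deg p = 3.
(b) Observable constraints: no x-intercept at any integer in the box.
(c) Matching integer coefficients to the picture gives p.

x^3 + 3*x^2*y + 3*x^2 - 3*y^2 + 2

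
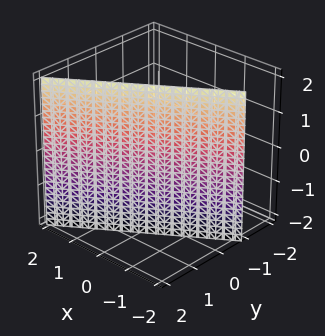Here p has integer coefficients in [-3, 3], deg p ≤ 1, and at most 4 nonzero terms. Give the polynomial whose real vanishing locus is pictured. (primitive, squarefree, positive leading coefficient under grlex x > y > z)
2*x - 3*y + 2

(a) The degree is 1 — every cross-section is a straight line — this is a plane.
(b) Against the integer gridlines: the surface avoids every integer z-axis point in the box; it crosses the x-axis at the gridline x = -1.
(c) Together with the visible shape, these determine p as stated.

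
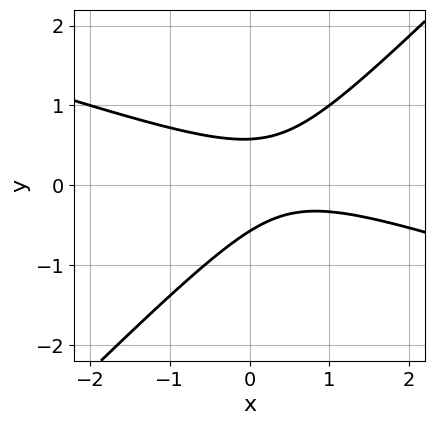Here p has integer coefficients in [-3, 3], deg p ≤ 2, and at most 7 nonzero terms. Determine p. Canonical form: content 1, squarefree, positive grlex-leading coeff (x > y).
(a) Degree: a generic line meets the curve in up to 2 points, so deg p = 2.
(b) Observable constraints: no x-intercept at any integer in the box.
(c) These observations pin down the coefficients.

x^2 + 2*x*y - 3*y^2 - x + 1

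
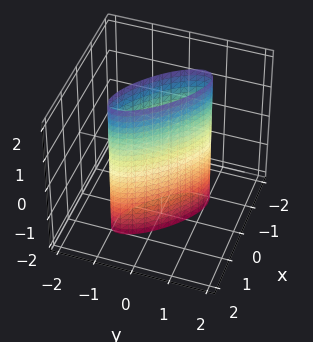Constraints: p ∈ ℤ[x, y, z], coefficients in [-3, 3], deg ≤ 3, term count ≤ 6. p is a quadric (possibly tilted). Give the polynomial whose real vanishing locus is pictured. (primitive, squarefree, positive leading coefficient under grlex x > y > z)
2*x^2 + 3*x*y + 2*y^2 - 1

(a) deg p = 2. The shape is more complex than any degree-1 surface.
(b) From the axis intercepts and sections: it misses every integer gridline on the z-axis.
(c) Solving for integer coefficients yields p as stated.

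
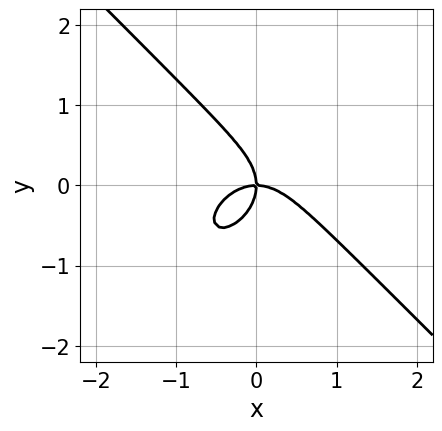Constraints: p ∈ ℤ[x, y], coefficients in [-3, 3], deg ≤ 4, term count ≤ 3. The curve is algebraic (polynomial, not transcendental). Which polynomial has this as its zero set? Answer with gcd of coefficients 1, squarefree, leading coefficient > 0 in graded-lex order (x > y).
x^3 + y^3 + x*y

First, the degree is 3 — no degree-2 curve has this shape.
Next, from the axis intercepts and sections: it meets the x-axis at x = 0 (among the integer gridlines); it crosses the y-axis at the gridline y = 0.
Finally, matching integer coefficients to the picture gives p.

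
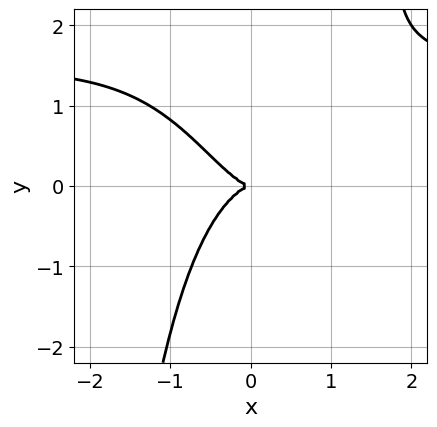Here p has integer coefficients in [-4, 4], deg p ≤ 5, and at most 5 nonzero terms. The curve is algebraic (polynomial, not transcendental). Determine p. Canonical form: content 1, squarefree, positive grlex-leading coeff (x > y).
2*x^3*y - 3*x^3 - 2*y^2

First, the degree is 4 — no degree-3 curve has this shape.
Then, from the visible intercepts: it meets the y-axis at y = 0 (among the integer gridlines); it crosses the x-axis at the gridline x = 0.
Finally, these observations pin down the coefficients.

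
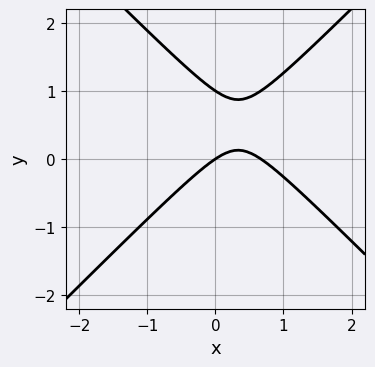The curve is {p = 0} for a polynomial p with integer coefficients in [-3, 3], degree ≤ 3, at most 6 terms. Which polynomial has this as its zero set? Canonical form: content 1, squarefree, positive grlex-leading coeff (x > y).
deg p = 2. The shape is more complex than any degree-1 curve.
Against the integer gridlines: the y-axis gridline crossings are at y ∈ {0, 1}; it crosses the x-axis at the gridline x = 0.
The integer polynomial consistent with all of this is the stated p.

3*x^2 - 3*y^2 - 2*x + 3*y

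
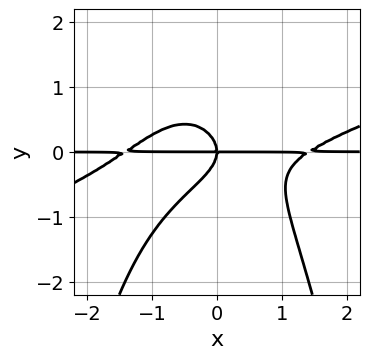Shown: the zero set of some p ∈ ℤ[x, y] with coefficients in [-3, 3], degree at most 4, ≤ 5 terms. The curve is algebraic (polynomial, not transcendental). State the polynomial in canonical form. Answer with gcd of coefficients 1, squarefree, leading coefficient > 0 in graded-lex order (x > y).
deg p = 4.
From the axis intercepts and sections: every point of the x-axis in the box is on the curve; one y-axis crossing is at y = 0.
Fitting integer coefficients to these (and the overall shape) gives p.

x^3*y - 3*x^2*y^2 - 3*y^3 - 2*x*y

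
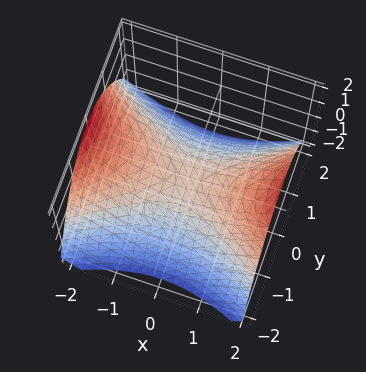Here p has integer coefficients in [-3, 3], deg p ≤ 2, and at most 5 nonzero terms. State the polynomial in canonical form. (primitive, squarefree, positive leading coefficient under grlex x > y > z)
x^2 - 2*y^2 - 3*z

1. Degree: a hyperbolic paraboloid; a quadric, so deg p = 2.
2. Symmetries: mirror symmetry x ↦ −x ⇒ only even powers of x; it's symmetric under y → −y, forcing even powers of y.
3. From the axis intercepts and sections: one y-axis crossing is at y = 0; one x-axis crossing is at x = 0.
4. Together with the visible shape, these determine p as stated.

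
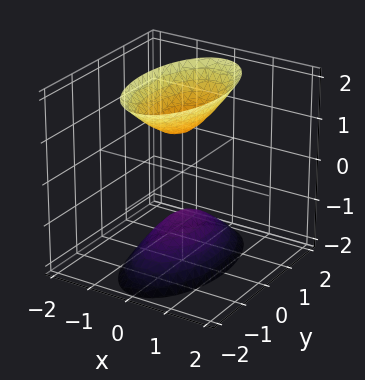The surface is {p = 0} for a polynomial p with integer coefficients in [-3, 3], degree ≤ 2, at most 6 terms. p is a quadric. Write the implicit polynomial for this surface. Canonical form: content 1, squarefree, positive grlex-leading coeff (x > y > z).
(a) There are 2 components.
(b) The degree is 2 — two separate bowl-shaped sheets opening away from each other; a quadric.
(c) Symmetries: it's symmetric under x → −x, forcing even powers of x; the y ↦ −y reflection is a symmetry, so y appears only in even powers; it's symmetric under z → −z, forcing even powers of z.
(d) Checking where it meets the axes: the surface avoids every integer y-axis point in the box; it misses every integer gridline on the x-axis; the z-axis gridline crossings are at z ∈ {-1, 1}.
(e) Putting this together gives p.

3*x^2 + y^2 - z^2 + 1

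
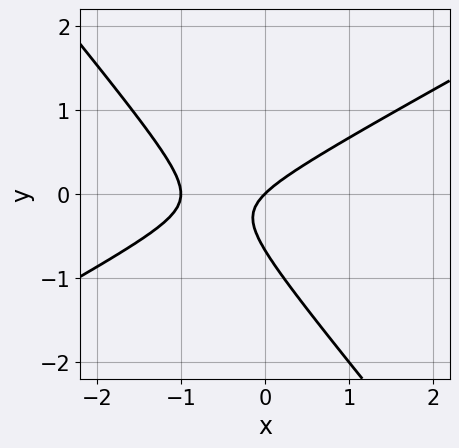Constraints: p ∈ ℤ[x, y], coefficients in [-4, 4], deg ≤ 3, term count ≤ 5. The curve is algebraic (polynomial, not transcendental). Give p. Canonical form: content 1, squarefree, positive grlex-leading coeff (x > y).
2*x^2 - 2*x*y - 3*y^2 + 2*x - 2*y

deg p = 2. No degree-1 curve has this shape.
Checking where it meets the axes: it crosses the y-axis at the gridline y = 0; the x-axis gridline crossings are at x ∈ {-1, 0}.
Together with the visible shape, these determine p as stated.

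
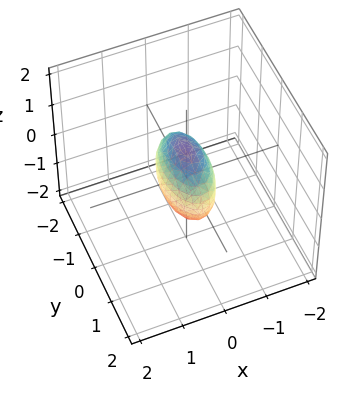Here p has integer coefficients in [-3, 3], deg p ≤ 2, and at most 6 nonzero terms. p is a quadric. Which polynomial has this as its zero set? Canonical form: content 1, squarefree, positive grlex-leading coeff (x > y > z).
3*x^2 + y^2 + z^2 - 1

1. Degree: bounded and convex; a quadric, so deg p = 2.
2. Symmetries: mirror symmetry z ↦ −z ⇒ only even powers of z; it's symmetric under x → −x, forcing even powers of x; the y ↦ −y reflection is a symmetry, so y appears only in even powers.
3. From the visible intercepts: among the integer gridlines, it crosses the z-axis at z ∈ {-1, 1}; among the integer gridlines, it crosses the y-axis at y ∈ {-1, 1}.
4. Assembling these constraints gives the stated polynomial.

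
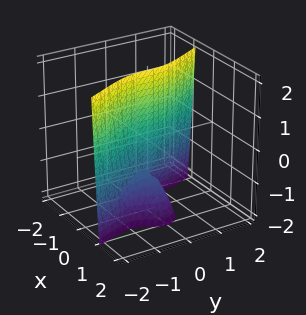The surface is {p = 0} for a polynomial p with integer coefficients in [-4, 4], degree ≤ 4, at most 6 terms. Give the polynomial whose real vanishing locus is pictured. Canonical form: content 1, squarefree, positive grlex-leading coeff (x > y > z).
First, deg p = 3. The shape is more complex than any degree-2 surface.
Next, checking where it meets the axes: every point of the z-axis in the box is on the surface; one y-axis crossing is at y = 0.
Finally, putting this together gives p.

x^3 + 2*x*y^2 + y^3 + x*z + x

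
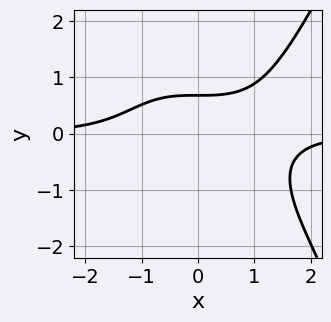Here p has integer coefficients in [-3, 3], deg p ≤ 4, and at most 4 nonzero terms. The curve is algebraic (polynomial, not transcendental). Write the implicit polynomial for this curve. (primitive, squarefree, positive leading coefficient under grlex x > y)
Degree: the shape is more complex than any degree-3 curve, so deg p = 4.
Checking where it meets the axes: the curve avoids every integer x-axis point in the box.
Putting this together gives p.

2*x^3*y - 3*y^3 - 3*y + 3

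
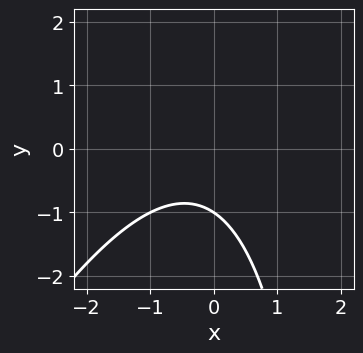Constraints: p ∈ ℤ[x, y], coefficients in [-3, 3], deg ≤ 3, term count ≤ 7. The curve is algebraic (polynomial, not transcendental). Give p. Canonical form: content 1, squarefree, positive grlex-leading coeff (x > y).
First, the degree is 2 — no degree-1 curve has this shape.
Then, observable constraints: no x-intercept at any integer in the box; it meets the y-axis at y = -1 (among the integer gridlines).
Finally, fitting integer coefficients to these (and the overall shape) gives p.

2*x^2 - x*y + x + 3*y + 3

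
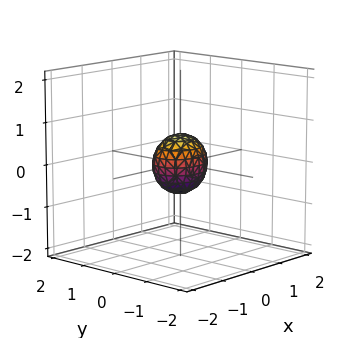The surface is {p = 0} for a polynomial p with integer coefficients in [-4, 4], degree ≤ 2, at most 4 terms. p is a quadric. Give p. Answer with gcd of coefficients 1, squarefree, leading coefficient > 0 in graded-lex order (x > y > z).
2*x^2 + 3*y^2 + 2*z^2 - 1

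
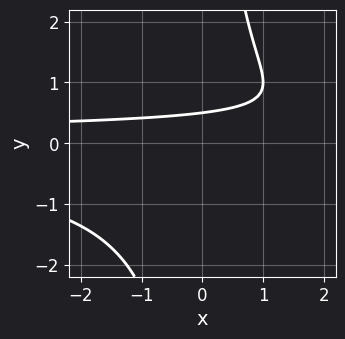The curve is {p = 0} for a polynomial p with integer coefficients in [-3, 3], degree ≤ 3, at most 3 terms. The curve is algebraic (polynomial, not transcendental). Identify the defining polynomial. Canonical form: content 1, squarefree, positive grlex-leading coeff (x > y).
The degree is 3 — the shape is more complex than any degree-2 curve.
Checking where it meets the axes: the curve avoids every integer x-axis point in the box.
These observations pin down the coefficients.

x*y^2 - 2*y + 1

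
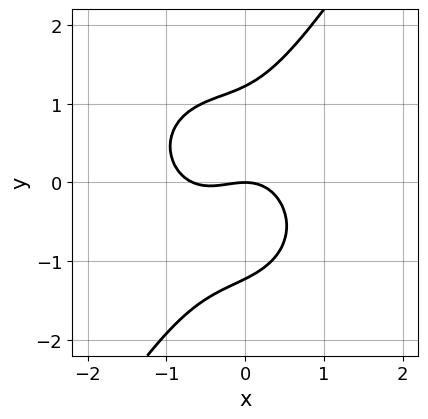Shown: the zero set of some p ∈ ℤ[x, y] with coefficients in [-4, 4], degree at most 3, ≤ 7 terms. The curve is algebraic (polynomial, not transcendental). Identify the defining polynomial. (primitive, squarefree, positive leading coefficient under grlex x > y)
3*x^3 + 2*x*y^2 - 2*y^3 + 2*x^2 + 3*y

First, deg p = 3.
Next, from the axis intercepts and sections: one y-axis crossing is at y = 0; one x-axis crossing is at x = 0.
Finally, together with the visible shape, these determine p as stated.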